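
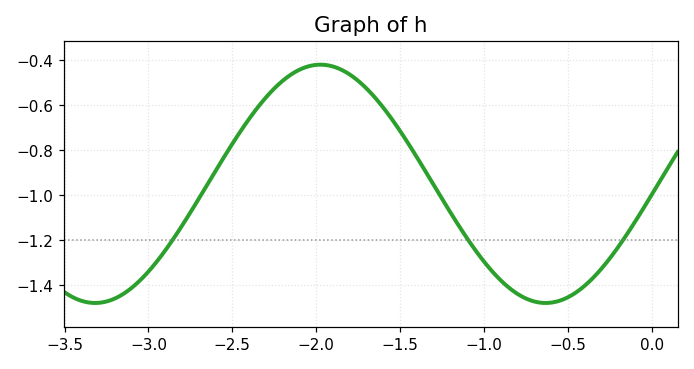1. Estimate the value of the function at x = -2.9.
-1.24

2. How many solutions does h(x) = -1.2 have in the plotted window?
3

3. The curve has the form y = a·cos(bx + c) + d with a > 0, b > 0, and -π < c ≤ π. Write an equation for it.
y = 0.53cos(2.3x - 1.7) - 0.95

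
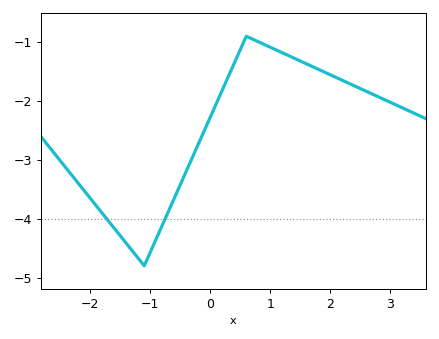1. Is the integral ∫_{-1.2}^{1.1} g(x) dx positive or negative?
negative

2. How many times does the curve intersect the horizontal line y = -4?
2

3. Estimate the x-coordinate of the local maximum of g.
0.6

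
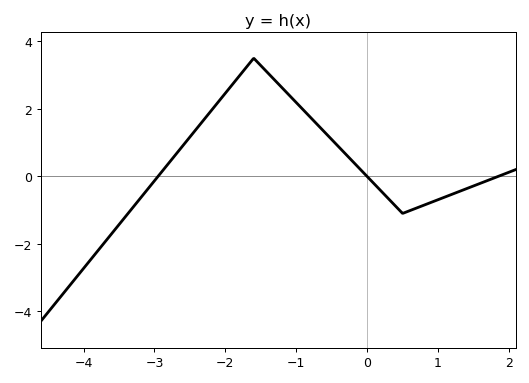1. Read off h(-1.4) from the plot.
3.06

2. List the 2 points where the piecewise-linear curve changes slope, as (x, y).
(-1.6, 3.5); (0.5, -1.1)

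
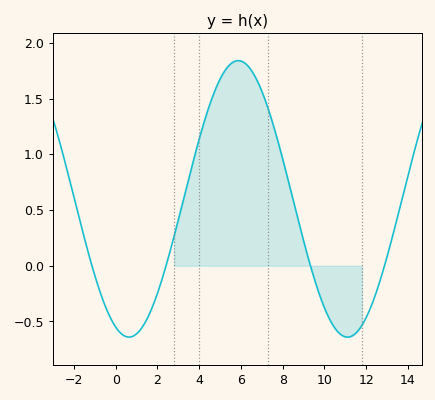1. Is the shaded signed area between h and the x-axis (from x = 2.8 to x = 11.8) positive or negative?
positive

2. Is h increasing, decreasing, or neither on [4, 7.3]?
neither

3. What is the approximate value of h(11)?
-0.637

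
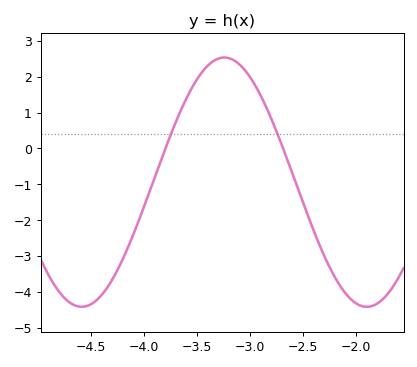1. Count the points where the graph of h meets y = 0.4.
2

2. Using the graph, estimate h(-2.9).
1.5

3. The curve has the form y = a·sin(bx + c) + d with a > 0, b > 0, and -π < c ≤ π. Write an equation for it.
y = 3.48sin(2.3x + 2.8) - 0.94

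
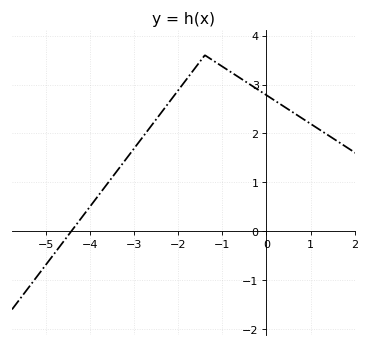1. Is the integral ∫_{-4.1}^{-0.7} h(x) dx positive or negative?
positive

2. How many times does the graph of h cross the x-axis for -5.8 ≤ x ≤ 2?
1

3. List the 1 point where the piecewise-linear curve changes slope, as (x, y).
(-1.4, 3.6)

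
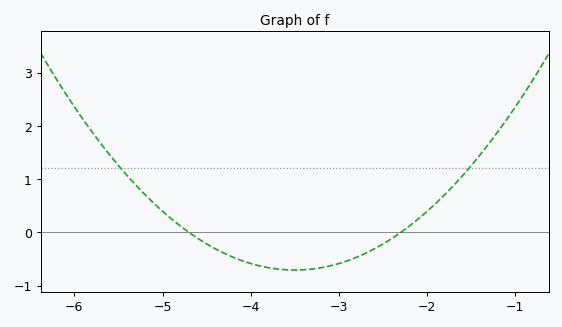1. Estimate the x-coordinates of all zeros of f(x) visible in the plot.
-4.7, -2.3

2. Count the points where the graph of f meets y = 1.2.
2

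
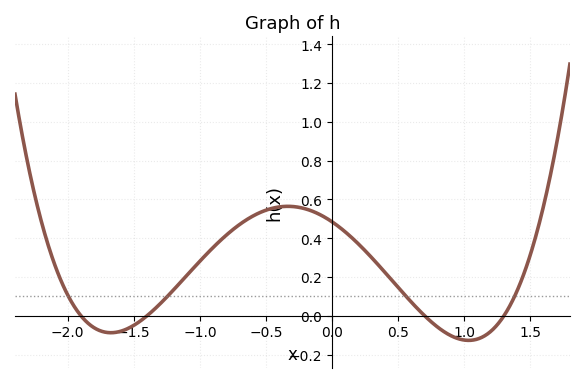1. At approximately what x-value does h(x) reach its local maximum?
-0.3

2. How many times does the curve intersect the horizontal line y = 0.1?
4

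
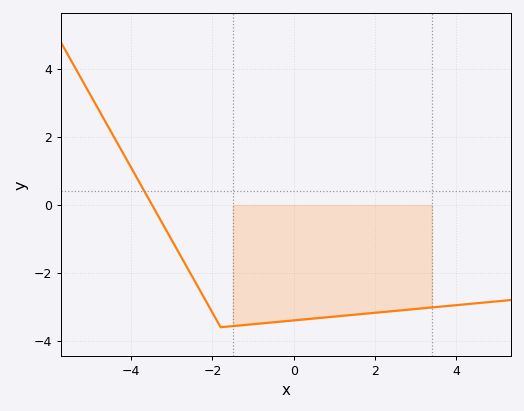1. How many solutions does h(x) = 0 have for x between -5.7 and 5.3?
1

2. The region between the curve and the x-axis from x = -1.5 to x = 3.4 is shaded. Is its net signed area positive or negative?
negative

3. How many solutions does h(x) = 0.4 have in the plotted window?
1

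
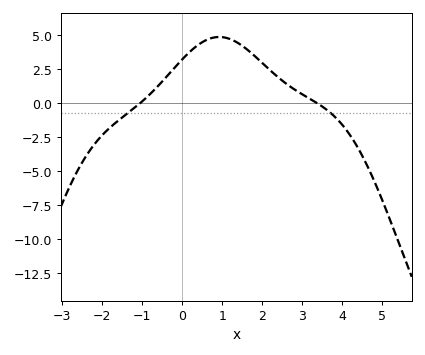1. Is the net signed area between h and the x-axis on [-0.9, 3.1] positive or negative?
positive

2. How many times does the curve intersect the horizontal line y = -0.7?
2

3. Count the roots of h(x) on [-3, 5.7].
2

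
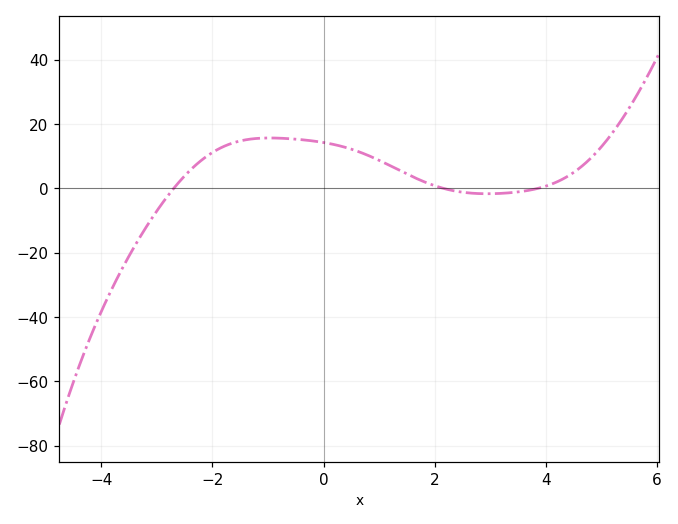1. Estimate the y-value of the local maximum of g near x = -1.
15.7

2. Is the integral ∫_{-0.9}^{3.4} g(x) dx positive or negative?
positive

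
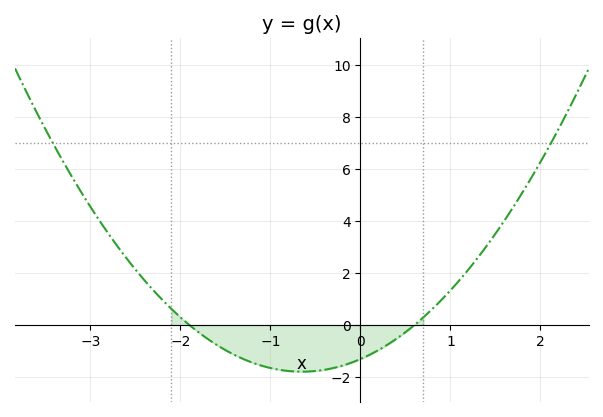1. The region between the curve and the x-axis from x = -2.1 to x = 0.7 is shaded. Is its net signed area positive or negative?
negative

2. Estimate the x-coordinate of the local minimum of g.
-0.7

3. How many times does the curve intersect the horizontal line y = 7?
2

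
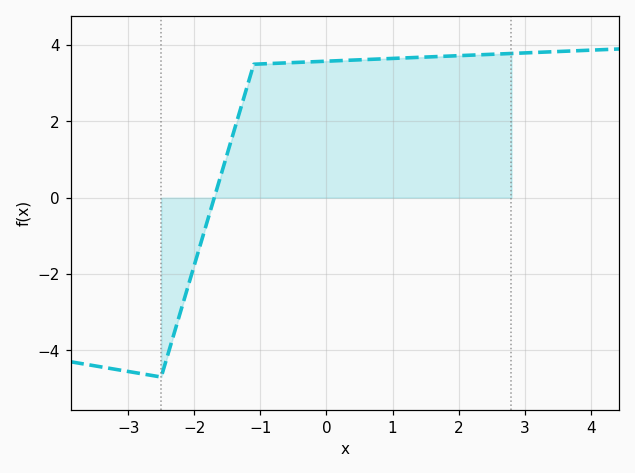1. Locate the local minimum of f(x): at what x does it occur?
-2.6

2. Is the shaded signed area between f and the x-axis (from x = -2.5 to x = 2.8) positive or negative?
positive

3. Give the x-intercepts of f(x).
-1.6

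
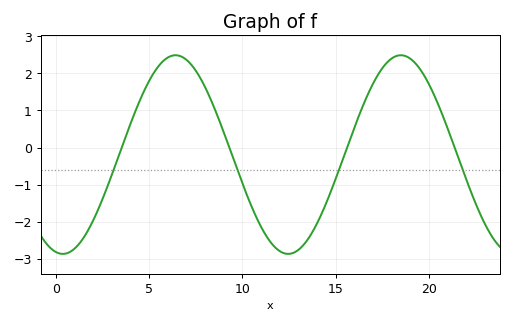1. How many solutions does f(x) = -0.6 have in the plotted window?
4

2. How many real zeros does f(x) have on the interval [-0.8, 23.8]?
4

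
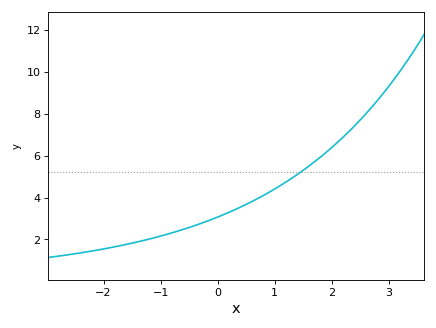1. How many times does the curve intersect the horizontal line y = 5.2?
1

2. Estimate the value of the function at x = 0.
3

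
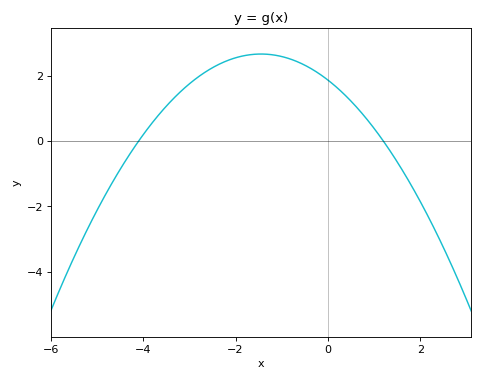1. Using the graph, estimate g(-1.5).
2.6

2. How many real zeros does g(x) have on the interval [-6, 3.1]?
2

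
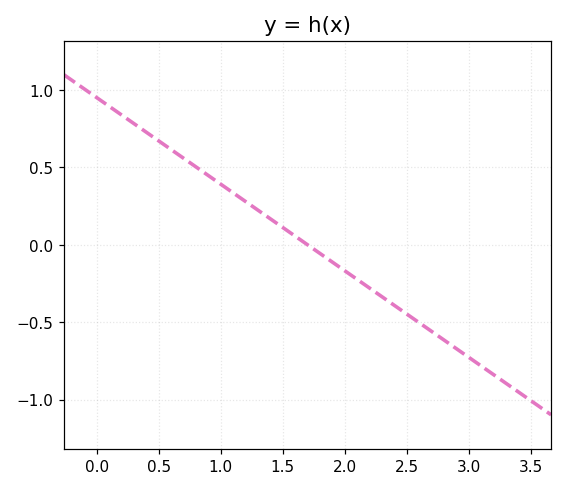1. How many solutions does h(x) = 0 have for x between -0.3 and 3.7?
1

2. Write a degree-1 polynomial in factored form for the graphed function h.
y = -0.56(x - 1.7)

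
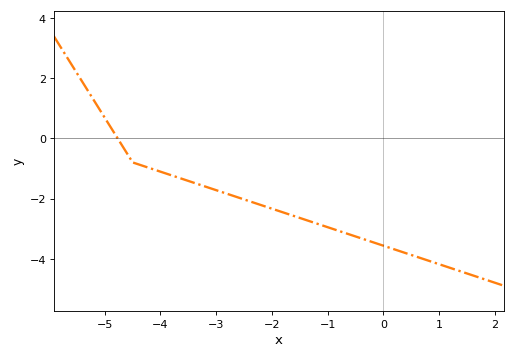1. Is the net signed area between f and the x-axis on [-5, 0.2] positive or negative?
negative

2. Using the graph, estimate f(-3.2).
-1.6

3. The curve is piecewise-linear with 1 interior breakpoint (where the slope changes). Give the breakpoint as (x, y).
(-4.5, -0.8)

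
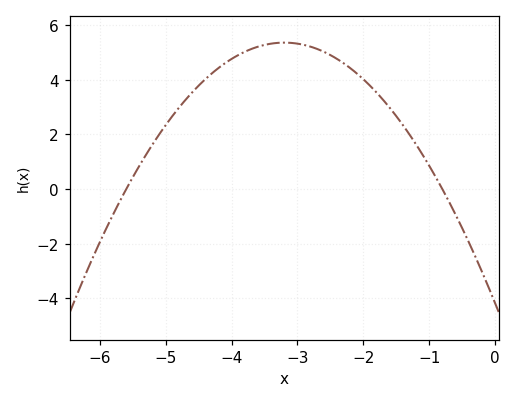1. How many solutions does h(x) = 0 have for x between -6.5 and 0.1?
2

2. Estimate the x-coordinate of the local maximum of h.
-3.2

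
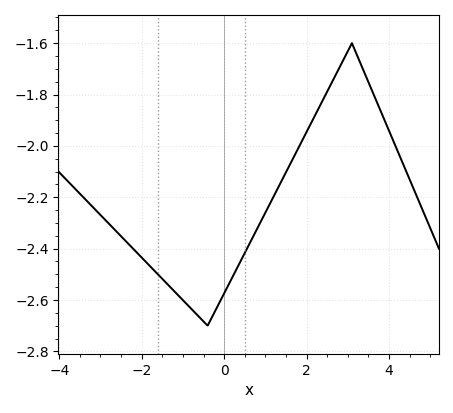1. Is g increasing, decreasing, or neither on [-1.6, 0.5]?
neither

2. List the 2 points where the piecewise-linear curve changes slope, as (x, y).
(-0.4, -2.7); (3.1, -1.6)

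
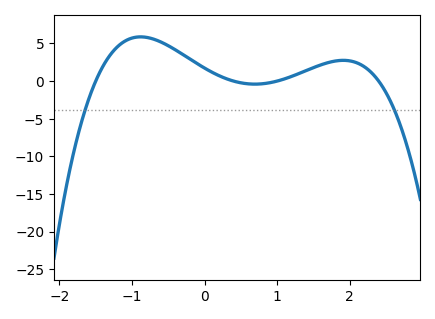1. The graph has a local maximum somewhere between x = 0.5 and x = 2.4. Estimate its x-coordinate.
1.9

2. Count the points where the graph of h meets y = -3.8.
2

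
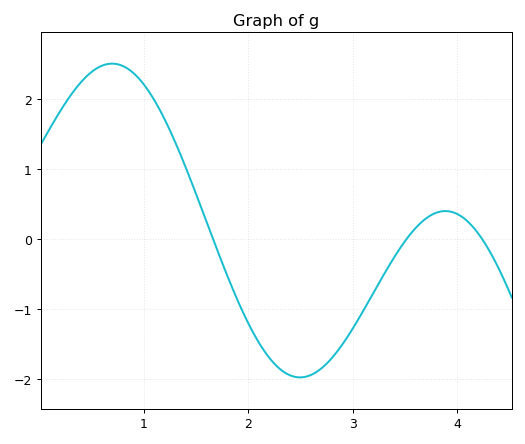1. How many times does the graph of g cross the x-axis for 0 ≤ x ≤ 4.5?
3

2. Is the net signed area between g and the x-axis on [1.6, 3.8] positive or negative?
negative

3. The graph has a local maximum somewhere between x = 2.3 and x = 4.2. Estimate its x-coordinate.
3.9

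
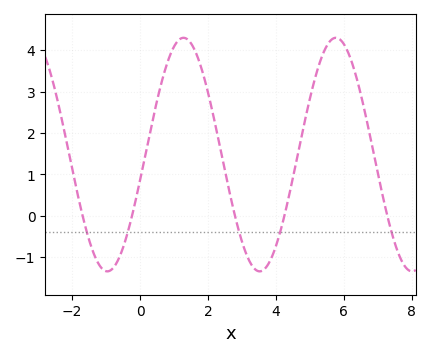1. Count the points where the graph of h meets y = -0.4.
5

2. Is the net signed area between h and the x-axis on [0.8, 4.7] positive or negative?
positive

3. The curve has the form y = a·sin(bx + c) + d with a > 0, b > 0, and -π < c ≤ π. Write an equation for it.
y = 2.82sin(1.4x - 0.22) + 1.48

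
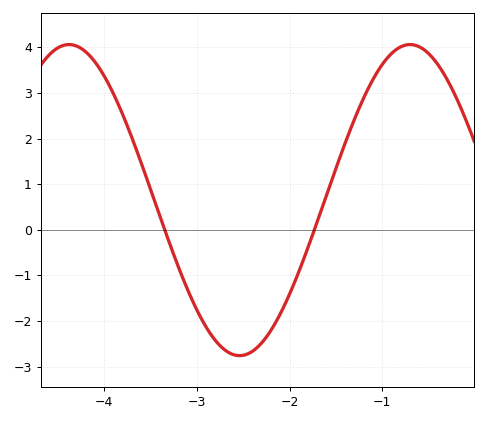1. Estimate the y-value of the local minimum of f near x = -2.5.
-2.76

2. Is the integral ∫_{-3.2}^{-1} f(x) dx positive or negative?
negative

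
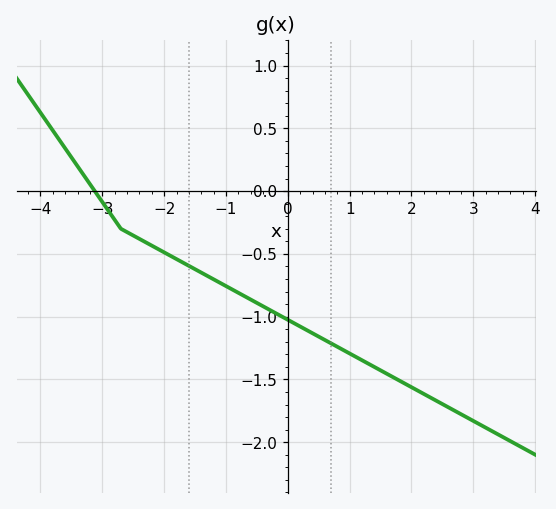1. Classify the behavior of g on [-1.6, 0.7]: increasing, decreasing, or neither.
decreasing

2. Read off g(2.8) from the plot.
-1.78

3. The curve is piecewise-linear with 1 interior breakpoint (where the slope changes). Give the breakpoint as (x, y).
(-2.7, -0.3)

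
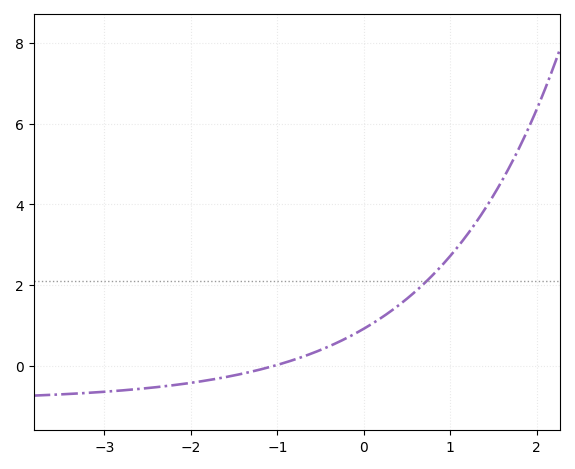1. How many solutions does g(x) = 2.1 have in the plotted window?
1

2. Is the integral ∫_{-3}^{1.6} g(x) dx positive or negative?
positive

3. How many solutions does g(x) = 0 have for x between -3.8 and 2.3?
1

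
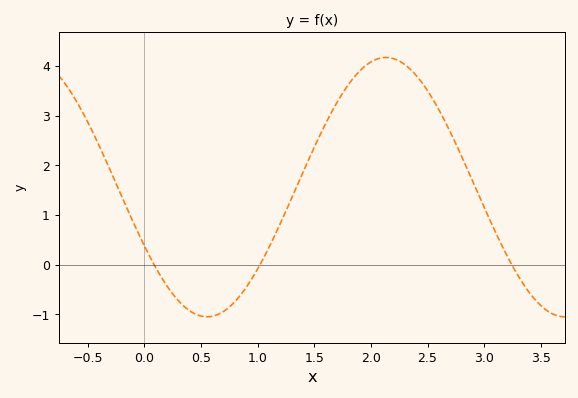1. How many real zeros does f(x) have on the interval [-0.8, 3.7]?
3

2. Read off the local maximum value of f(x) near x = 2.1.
4.2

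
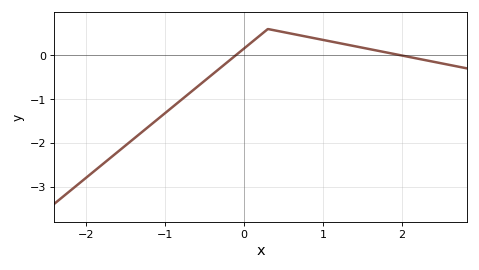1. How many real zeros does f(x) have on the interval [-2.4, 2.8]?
2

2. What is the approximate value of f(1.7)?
0.101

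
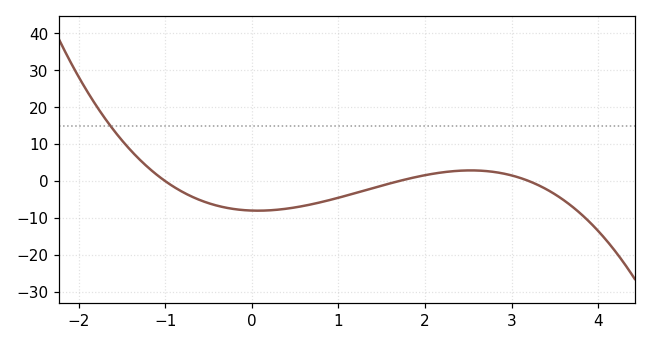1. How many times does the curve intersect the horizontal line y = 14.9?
1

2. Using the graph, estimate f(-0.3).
-7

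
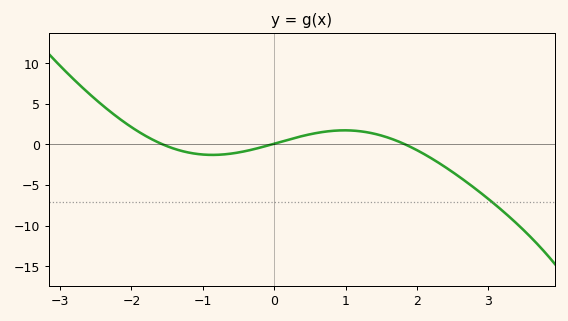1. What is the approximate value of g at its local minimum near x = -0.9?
-1.5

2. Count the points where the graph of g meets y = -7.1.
1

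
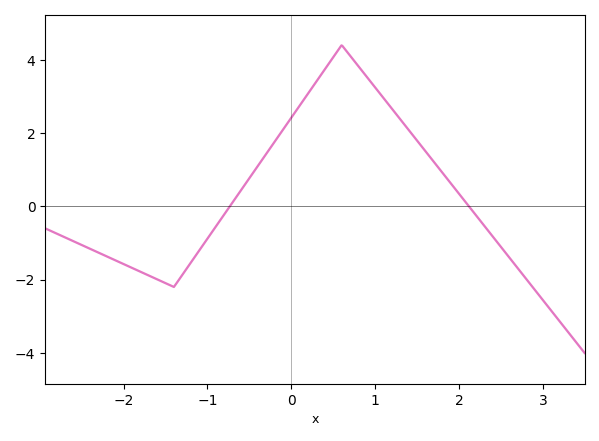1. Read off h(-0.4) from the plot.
1.1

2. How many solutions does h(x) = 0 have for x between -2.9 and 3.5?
2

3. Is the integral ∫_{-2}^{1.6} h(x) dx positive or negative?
positive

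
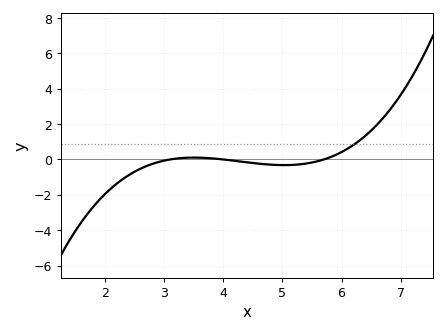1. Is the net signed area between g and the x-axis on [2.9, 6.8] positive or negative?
positive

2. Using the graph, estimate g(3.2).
0.048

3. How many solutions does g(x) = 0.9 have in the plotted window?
1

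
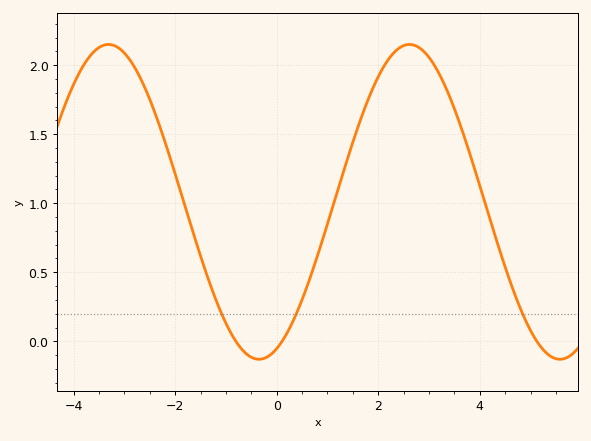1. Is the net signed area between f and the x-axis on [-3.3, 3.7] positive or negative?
positive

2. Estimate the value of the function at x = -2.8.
1.99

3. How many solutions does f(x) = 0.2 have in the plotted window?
3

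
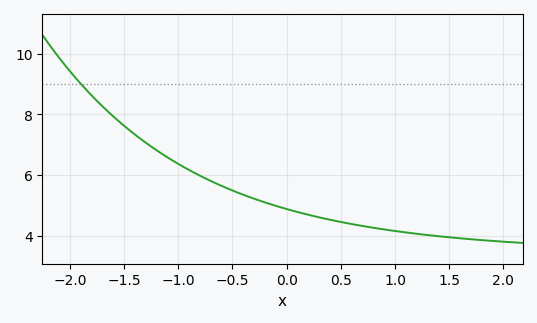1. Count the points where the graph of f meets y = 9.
1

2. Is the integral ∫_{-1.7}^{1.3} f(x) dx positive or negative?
positive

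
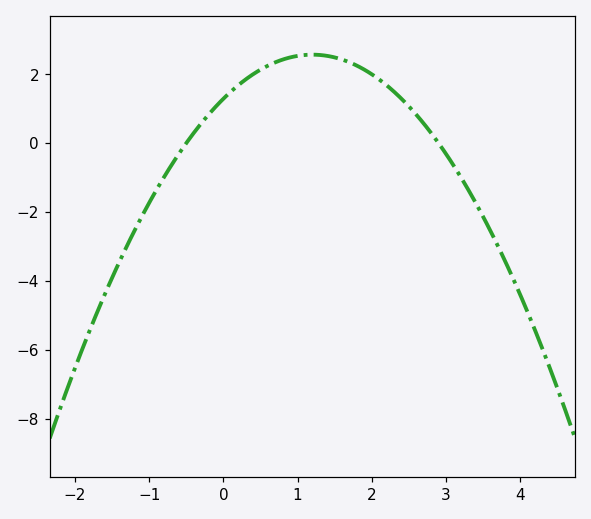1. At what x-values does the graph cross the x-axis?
-0.5, 2.9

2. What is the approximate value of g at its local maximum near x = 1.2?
2.6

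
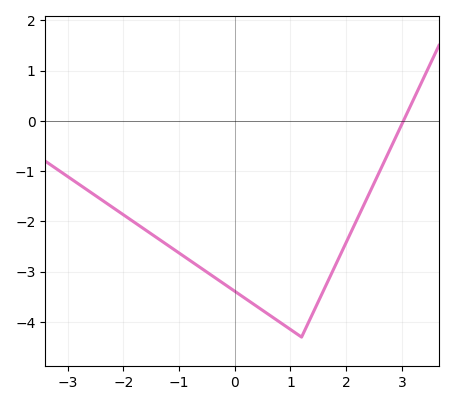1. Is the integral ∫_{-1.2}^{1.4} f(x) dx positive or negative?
negative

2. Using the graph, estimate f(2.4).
-1.48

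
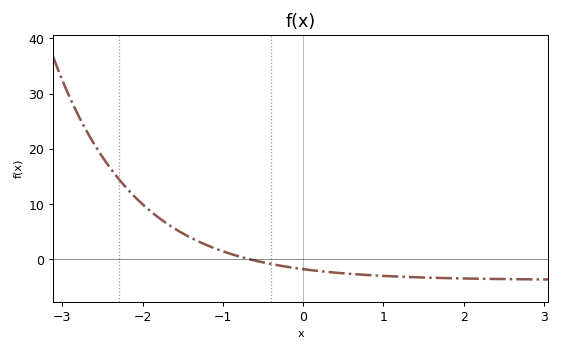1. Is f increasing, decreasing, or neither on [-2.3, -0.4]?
decreasing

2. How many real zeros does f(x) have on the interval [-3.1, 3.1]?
1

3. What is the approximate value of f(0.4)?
-2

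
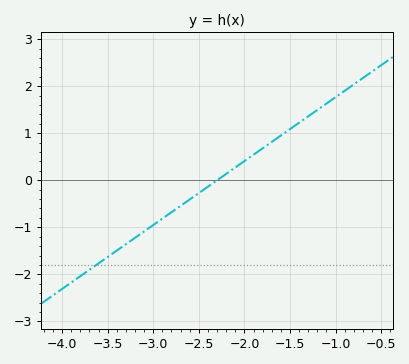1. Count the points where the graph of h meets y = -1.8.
1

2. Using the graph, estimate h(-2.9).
-0.8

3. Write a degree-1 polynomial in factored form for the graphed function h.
y = 1.36(x + 2.3)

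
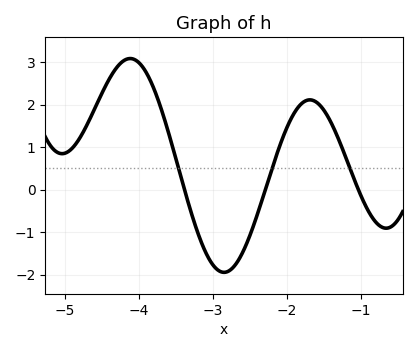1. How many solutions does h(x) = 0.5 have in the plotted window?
3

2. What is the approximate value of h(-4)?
3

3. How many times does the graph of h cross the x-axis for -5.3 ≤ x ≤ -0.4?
3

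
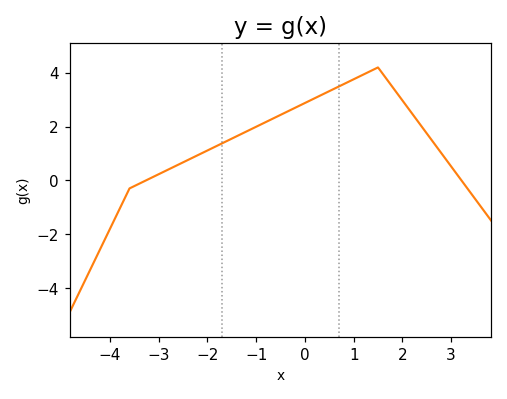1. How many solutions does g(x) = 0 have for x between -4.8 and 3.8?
2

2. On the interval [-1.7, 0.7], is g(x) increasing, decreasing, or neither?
increasing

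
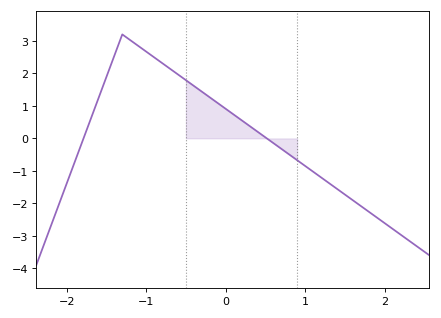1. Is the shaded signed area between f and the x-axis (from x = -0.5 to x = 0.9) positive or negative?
positive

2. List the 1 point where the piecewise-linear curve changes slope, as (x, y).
(-1.3, 3.2)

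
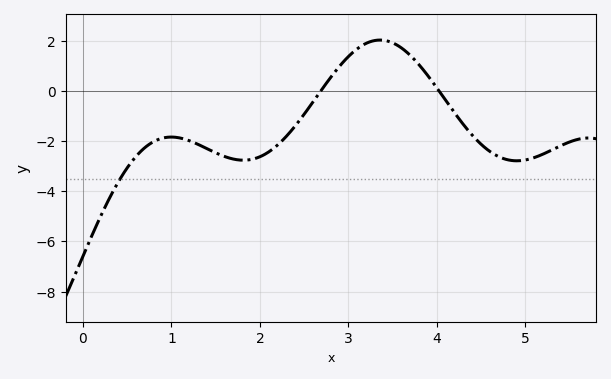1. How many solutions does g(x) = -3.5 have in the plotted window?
1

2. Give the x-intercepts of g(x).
2.7, 4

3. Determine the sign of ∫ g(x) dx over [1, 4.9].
negative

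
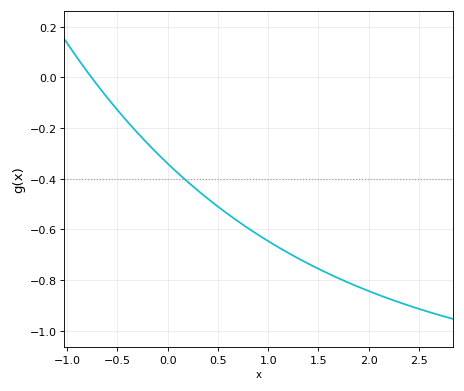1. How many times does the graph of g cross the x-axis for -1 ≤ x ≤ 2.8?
1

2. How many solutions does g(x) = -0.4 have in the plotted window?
1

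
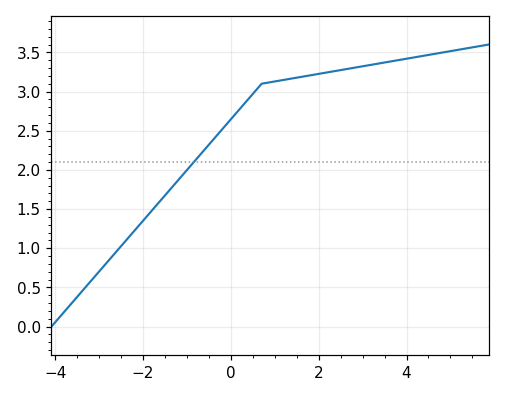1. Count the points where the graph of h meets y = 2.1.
1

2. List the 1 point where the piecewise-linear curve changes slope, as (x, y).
(0.7, 3.1)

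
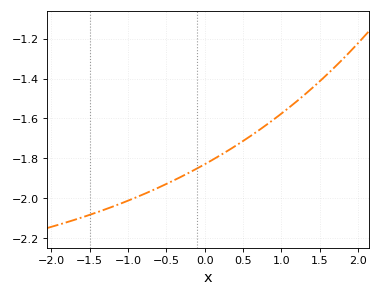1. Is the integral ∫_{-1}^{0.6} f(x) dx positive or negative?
negative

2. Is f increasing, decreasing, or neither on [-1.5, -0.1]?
increasing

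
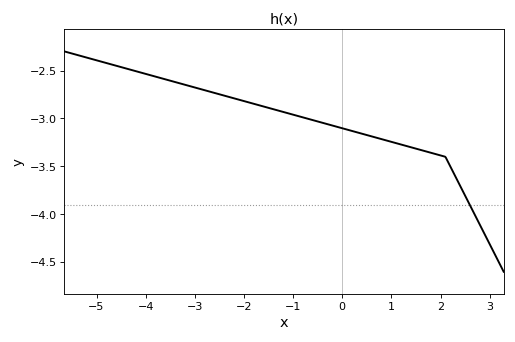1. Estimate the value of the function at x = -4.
-2.55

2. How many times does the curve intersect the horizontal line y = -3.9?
1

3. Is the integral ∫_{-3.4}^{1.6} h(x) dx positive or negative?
negative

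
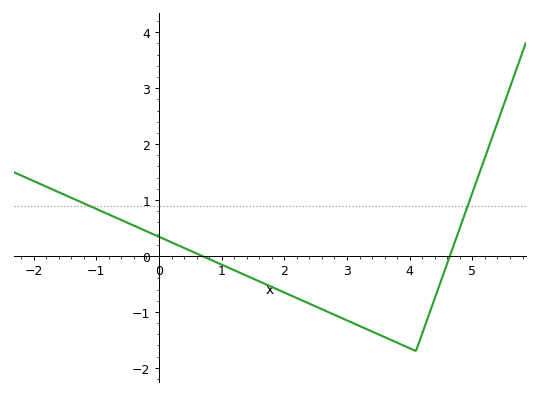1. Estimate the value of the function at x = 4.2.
-1.4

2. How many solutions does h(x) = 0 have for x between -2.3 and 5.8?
2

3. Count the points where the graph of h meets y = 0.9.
2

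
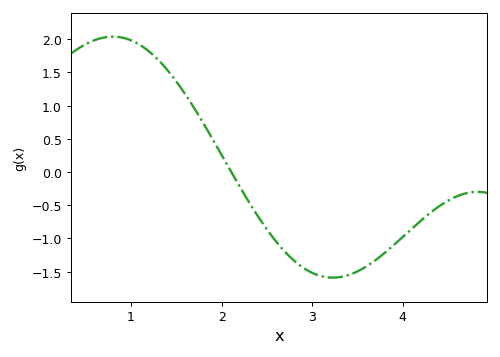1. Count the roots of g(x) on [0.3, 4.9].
1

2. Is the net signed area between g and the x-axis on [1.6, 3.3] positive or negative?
negative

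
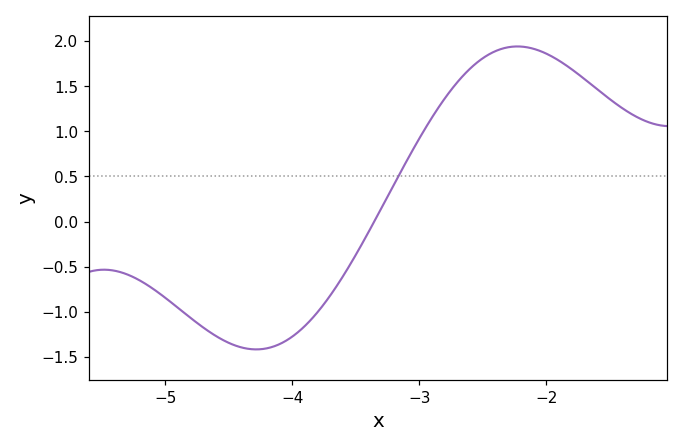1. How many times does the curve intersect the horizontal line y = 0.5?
1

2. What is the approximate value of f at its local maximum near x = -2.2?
1.95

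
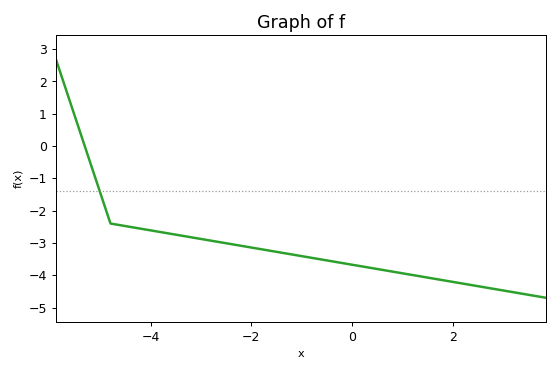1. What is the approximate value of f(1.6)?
-4.1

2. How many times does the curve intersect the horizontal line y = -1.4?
1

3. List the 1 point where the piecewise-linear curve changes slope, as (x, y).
(-4.8, -2.4)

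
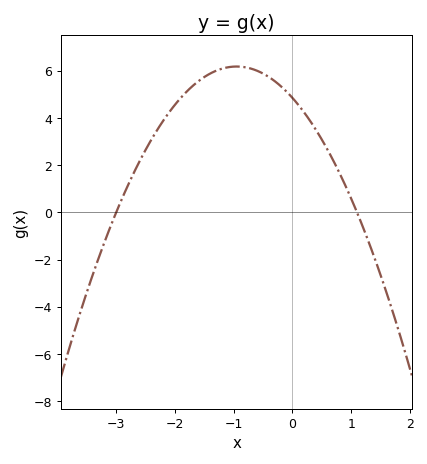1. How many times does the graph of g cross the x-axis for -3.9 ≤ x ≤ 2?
2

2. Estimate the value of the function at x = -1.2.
6.09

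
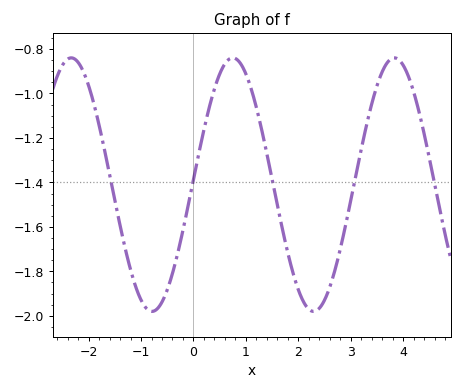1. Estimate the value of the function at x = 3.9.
-0.84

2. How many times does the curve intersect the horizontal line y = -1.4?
5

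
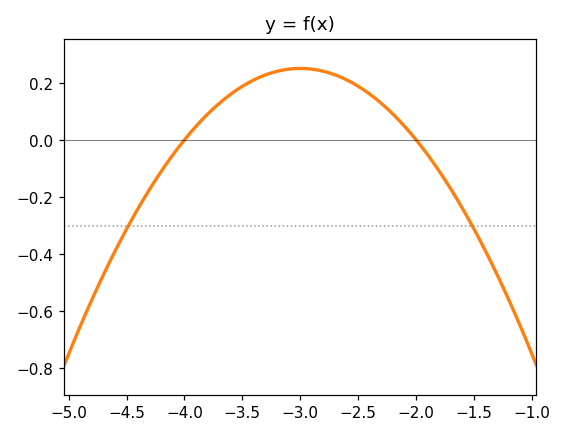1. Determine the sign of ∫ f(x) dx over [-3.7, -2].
positive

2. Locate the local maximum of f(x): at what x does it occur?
-3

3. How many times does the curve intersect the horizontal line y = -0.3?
2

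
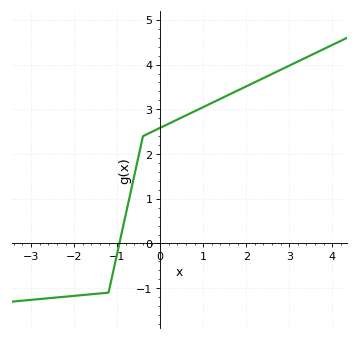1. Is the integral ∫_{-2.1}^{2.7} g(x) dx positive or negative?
positive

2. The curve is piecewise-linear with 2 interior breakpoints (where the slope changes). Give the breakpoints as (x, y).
(-1.2, -1.1); (-0.4, 2.4)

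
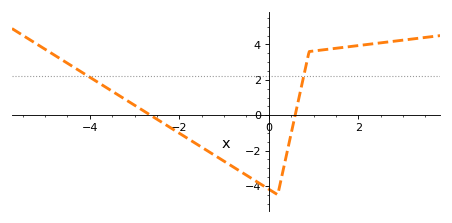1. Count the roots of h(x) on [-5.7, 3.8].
2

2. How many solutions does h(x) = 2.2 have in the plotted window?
2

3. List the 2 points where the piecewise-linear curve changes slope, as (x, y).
(0.2, -4.5); (0.9, 3.6)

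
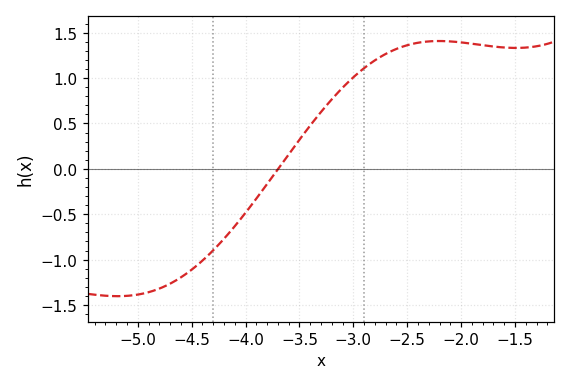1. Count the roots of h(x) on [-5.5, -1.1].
1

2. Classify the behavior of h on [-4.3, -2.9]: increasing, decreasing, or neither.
increasing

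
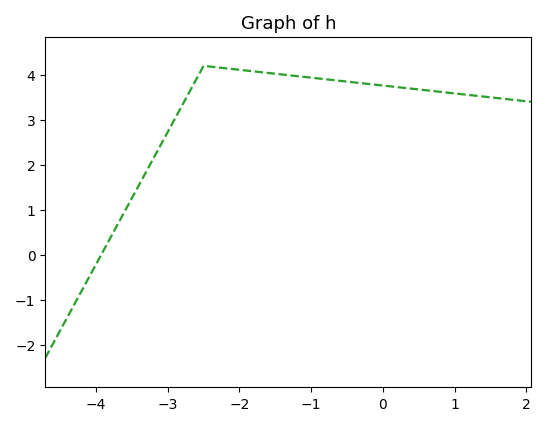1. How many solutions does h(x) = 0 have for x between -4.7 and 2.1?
1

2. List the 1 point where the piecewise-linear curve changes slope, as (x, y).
(-2.5, 4.2)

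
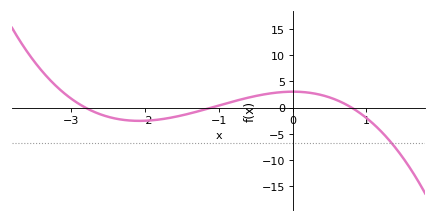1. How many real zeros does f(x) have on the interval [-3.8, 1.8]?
3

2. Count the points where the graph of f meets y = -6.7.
1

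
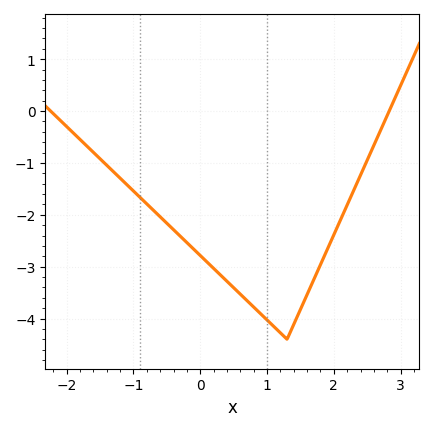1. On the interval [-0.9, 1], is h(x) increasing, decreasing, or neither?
decreasing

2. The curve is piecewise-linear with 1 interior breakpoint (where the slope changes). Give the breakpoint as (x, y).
(1.3, -4.4)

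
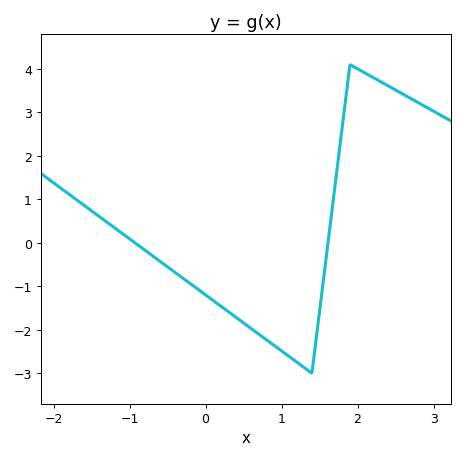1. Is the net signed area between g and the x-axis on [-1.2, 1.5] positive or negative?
negative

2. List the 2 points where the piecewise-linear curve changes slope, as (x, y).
(1.4, -3); (1.9, 4.1)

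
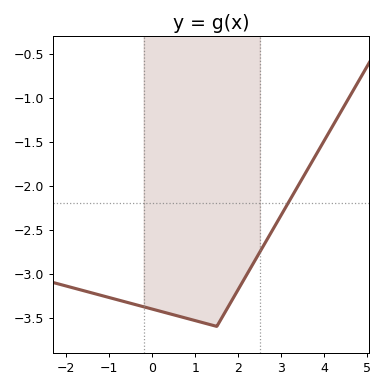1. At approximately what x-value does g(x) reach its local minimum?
1.5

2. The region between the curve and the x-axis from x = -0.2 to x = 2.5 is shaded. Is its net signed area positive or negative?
negative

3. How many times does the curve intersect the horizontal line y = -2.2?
1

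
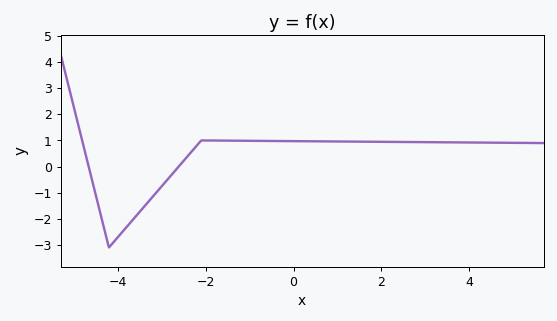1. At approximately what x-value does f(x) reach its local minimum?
-4.2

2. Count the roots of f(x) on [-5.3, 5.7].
2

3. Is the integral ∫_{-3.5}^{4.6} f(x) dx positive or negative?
positive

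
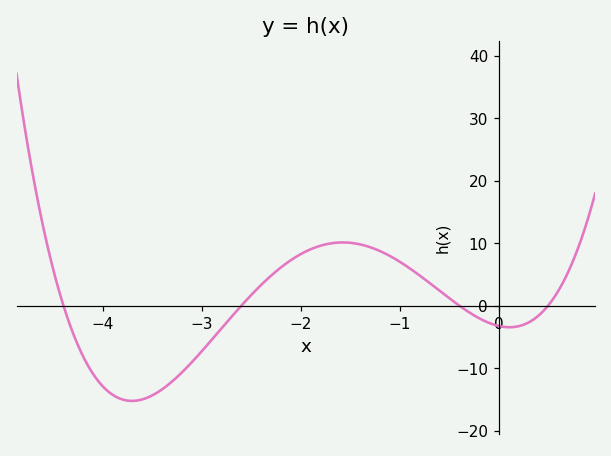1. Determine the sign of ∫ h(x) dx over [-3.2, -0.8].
positive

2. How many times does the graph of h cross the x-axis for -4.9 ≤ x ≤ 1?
4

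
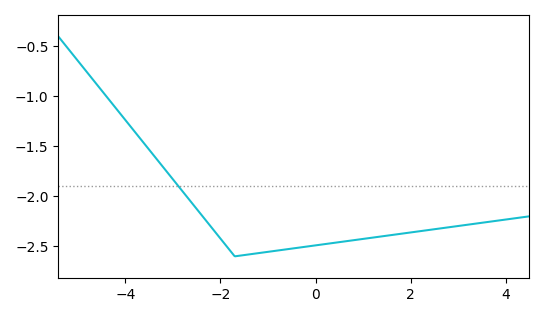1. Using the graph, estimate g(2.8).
-2.3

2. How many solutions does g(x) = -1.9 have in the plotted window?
1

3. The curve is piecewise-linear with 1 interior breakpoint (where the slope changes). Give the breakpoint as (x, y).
(-1.7, -2.6)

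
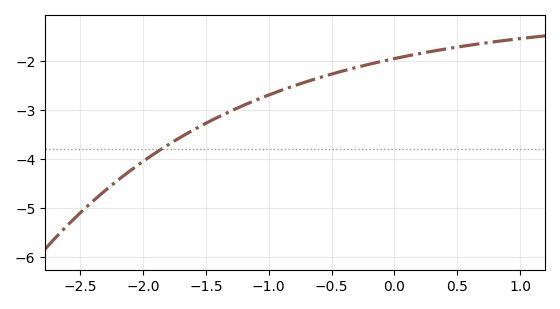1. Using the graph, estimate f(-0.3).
-2.14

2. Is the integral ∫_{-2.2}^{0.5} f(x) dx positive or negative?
negative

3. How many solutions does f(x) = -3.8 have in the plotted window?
1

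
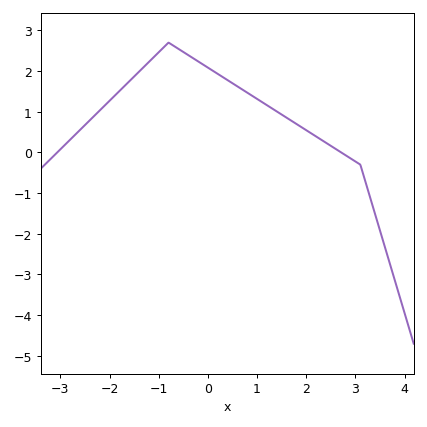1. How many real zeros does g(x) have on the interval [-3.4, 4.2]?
2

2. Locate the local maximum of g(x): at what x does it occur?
-0.8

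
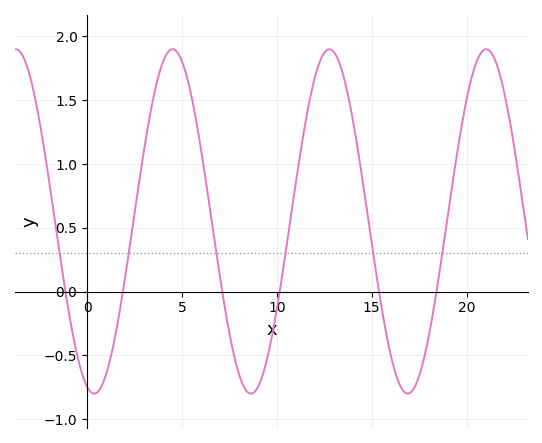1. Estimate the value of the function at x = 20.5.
1.79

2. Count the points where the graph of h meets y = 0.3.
6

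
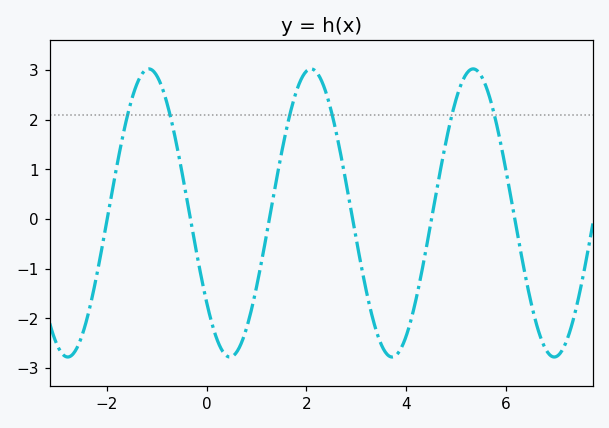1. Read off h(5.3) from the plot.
3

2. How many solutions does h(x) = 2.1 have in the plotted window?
6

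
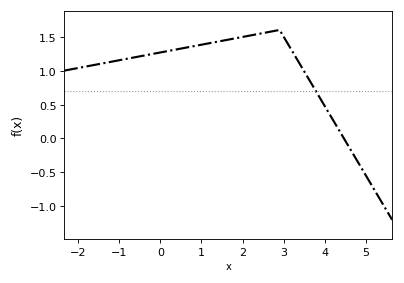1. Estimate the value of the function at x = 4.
0.45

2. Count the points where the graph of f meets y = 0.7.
1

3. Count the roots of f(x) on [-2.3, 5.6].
1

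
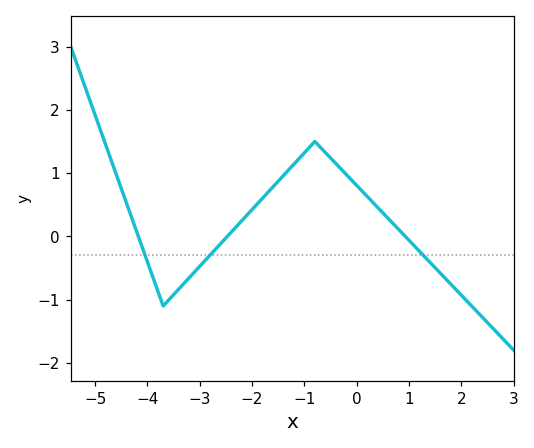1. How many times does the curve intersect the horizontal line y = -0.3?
3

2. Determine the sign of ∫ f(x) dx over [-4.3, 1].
positive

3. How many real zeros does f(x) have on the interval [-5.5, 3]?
3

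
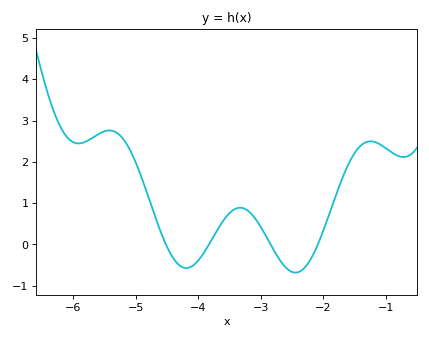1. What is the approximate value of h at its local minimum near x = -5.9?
2.44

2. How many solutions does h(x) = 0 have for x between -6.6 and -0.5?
4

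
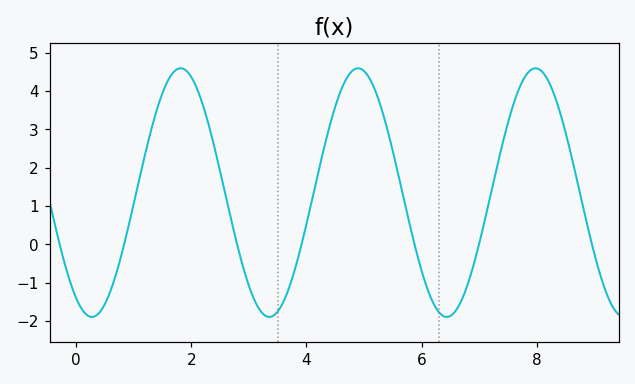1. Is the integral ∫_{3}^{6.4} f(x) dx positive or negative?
positive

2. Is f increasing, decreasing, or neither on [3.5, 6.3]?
neither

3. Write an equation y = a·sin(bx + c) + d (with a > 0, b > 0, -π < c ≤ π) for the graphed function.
y = 3.25sin(2x - 2.1) + 1.35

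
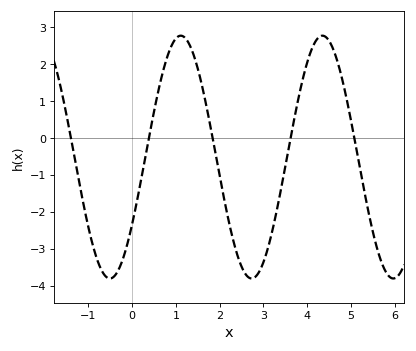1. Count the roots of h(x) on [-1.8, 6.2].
5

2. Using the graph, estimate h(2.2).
-2.2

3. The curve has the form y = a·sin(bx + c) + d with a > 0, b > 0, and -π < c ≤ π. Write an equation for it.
y = 3.29sin(1.9x - 0.58) - 0.52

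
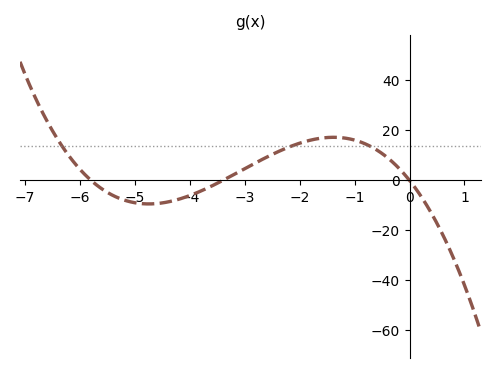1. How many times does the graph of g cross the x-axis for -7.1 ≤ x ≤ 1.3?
3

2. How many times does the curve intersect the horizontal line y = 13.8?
3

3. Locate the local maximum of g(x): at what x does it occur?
-1.4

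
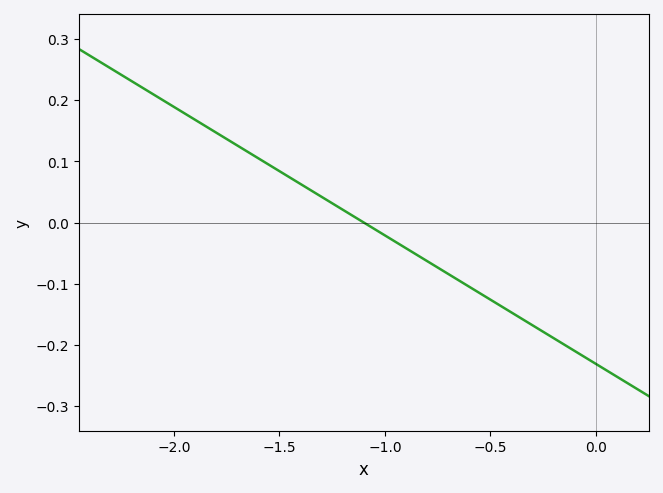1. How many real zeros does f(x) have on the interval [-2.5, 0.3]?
1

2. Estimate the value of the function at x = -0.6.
-0.105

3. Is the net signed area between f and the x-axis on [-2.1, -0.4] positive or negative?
positive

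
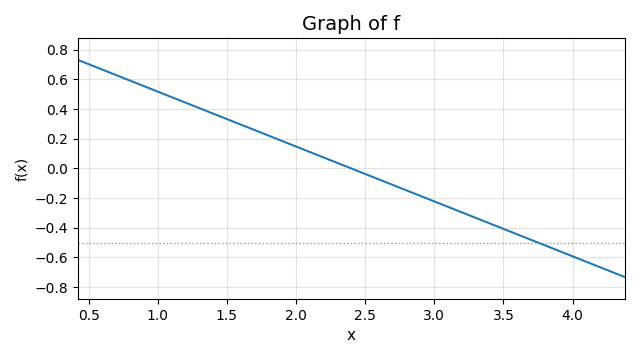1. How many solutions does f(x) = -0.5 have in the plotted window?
1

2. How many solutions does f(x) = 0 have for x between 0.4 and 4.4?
1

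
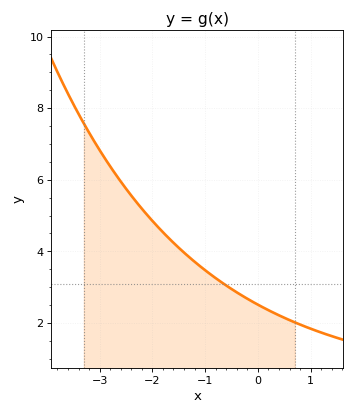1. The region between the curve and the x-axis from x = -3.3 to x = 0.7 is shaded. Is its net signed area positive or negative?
positive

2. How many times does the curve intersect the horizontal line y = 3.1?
1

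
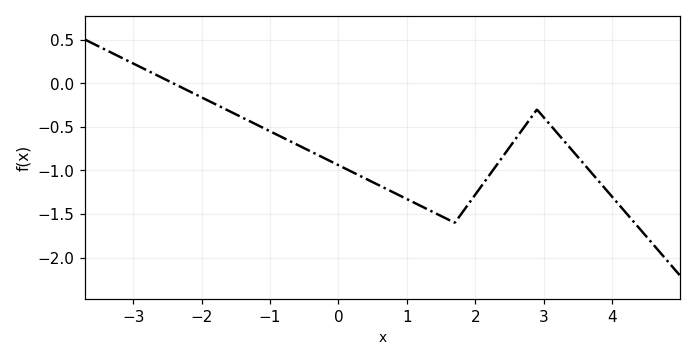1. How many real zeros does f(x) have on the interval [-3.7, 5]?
1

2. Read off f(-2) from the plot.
-0.161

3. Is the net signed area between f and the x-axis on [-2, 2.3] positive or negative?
negative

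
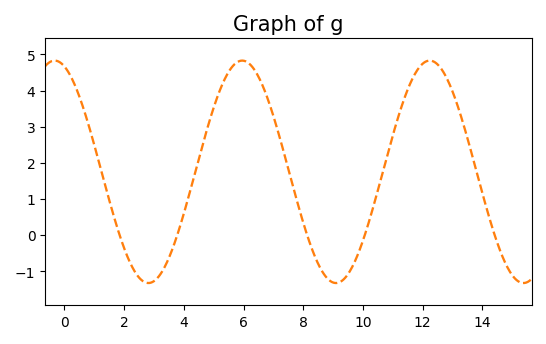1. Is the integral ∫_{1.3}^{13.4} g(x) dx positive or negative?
positive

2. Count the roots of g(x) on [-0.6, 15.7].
5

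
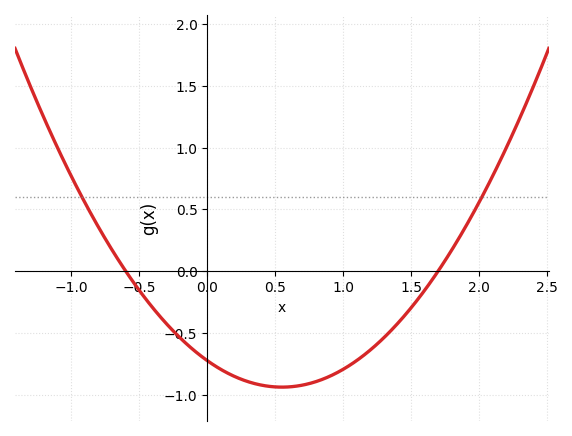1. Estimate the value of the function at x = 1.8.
0.15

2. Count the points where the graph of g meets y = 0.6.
2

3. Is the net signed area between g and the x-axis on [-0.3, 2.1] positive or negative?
negative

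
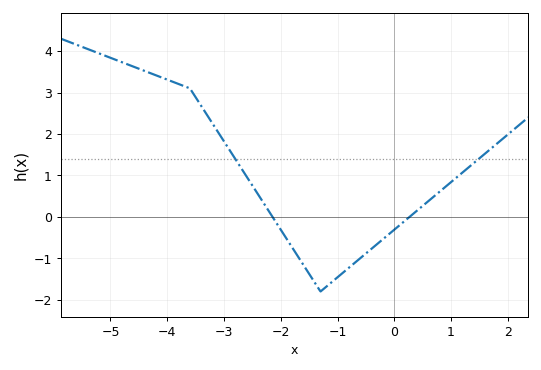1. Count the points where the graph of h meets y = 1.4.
2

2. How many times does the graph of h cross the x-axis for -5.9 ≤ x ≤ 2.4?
2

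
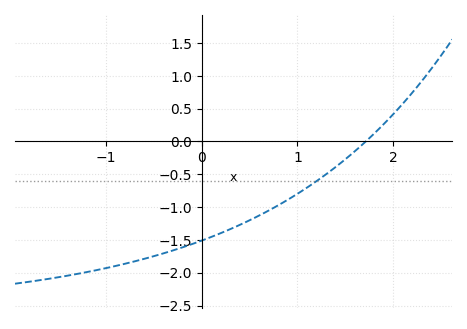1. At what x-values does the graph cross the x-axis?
1.7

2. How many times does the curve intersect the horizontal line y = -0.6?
1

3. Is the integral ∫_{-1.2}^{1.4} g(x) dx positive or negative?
negative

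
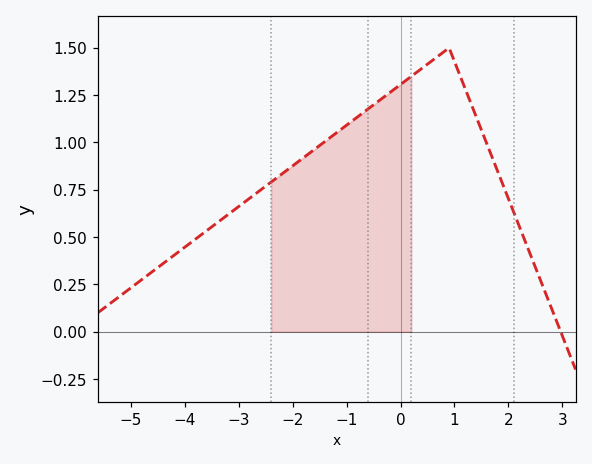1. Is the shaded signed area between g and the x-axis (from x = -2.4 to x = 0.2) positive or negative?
positive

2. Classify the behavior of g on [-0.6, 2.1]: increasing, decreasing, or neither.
neither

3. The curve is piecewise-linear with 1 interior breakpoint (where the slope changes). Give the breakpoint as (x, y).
(0.9, 1.5)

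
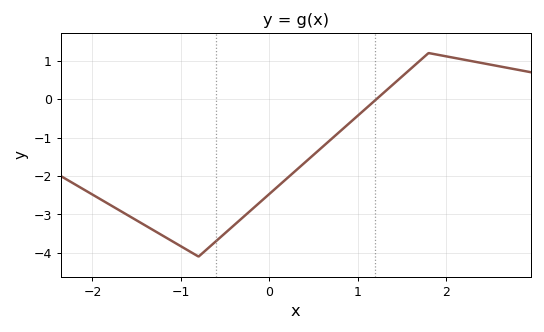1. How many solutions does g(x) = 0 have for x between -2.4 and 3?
1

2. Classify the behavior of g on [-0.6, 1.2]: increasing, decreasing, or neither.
increasing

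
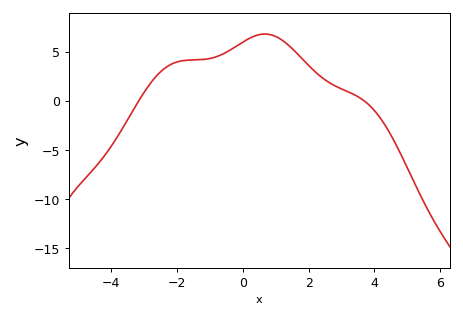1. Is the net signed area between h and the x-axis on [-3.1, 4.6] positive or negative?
positive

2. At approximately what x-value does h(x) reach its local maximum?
0.6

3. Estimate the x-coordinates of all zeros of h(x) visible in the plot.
-3.2, 3.6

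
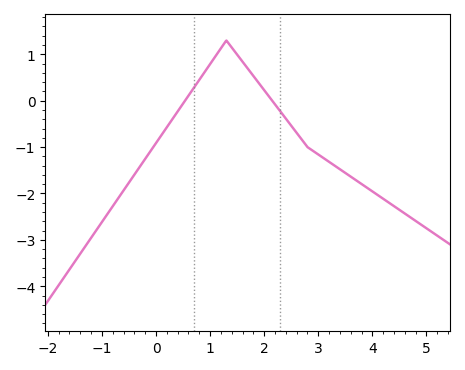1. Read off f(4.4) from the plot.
-2.27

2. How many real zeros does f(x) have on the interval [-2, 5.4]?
2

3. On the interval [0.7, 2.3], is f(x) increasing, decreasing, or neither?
neither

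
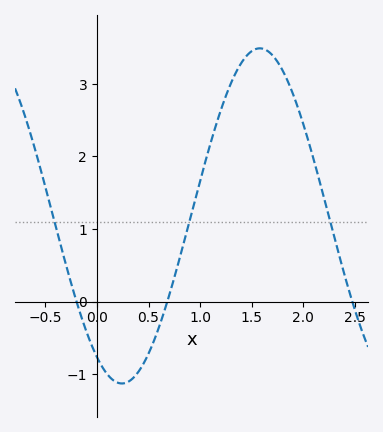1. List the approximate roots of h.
-0.198, 0.682, 2.48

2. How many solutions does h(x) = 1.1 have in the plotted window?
3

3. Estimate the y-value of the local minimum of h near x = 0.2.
-1.13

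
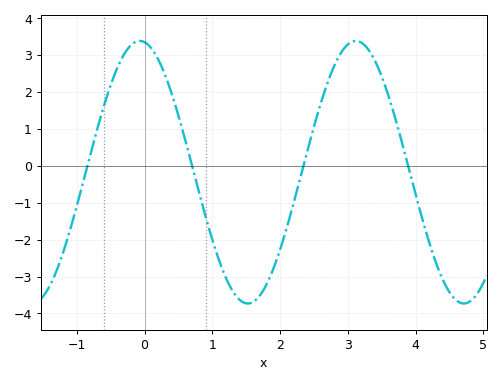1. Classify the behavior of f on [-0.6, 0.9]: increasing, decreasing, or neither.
neither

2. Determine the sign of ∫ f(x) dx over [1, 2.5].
negative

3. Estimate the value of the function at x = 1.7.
-3.5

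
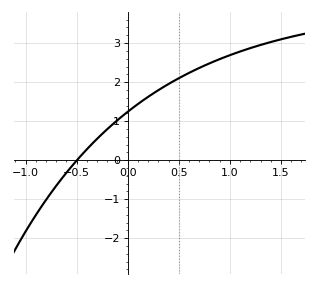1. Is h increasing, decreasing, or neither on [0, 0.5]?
increasing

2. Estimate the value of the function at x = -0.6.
-0.3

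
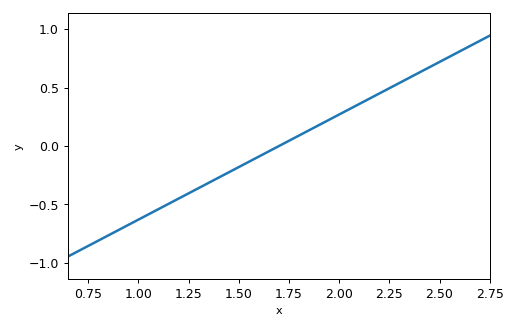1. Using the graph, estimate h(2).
0.25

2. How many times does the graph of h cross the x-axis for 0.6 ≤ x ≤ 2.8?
1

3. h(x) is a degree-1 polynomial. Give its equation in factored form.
y = 0.9(x - 1.7)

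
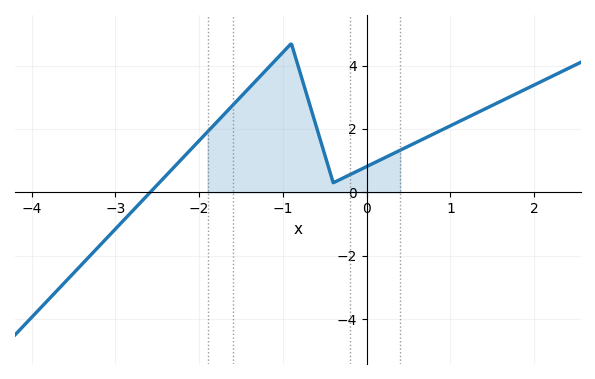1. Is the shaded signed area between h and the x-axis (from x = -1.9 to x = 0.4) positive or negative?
positive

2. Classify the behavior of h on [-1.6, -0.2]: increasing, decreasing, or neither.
neither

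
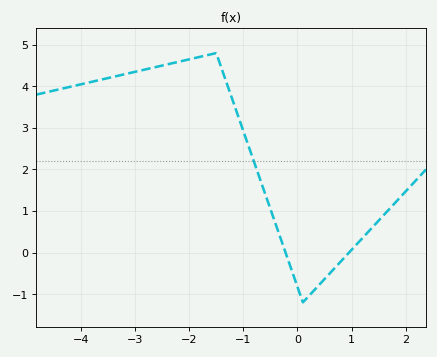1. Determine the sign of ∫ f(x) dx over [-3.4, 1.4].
positive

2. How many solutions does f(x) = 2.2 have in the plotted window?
1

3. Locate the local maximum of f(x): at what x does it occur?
-1.5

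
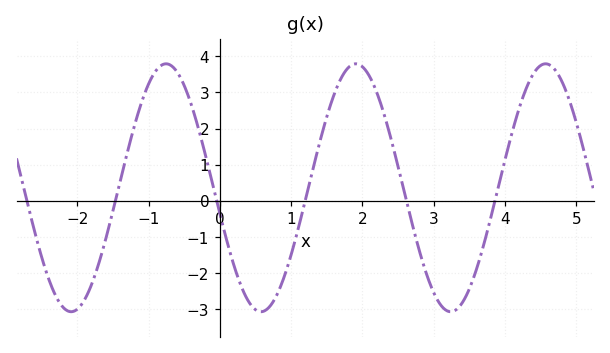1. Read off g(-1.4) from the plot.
0.526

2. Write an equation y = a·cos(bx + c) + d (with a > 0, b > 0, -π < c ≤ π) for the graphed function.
y = 3.43cos(2.36x + 1.78) + 0.36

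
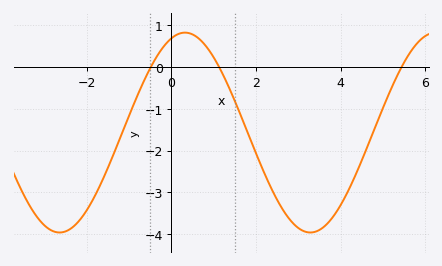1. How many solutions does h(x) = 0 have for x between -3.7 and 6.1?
3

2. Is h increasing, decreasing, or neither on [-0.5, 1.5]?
neither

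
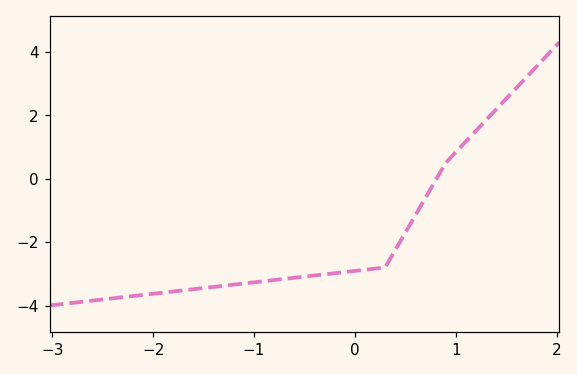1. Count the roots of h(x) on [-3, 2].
1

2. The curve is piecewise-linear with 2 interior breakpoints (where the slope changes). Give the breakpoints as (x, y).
(0.3, -2.8); (0.9, 0.5)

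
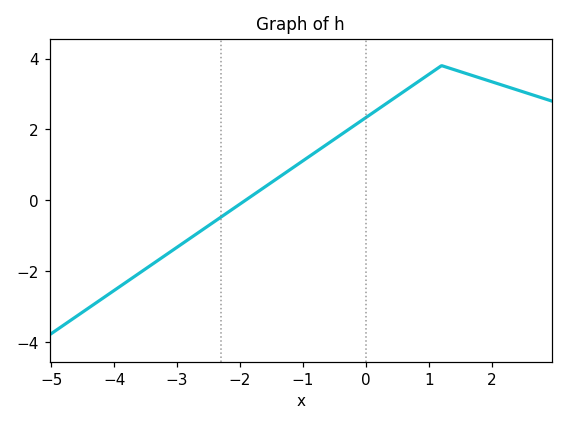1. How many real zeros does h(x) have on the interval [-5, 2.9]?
1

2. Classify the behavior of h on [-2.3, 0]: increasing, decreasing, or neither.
increasing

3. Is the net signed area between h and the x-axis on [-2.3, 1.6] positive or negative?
positive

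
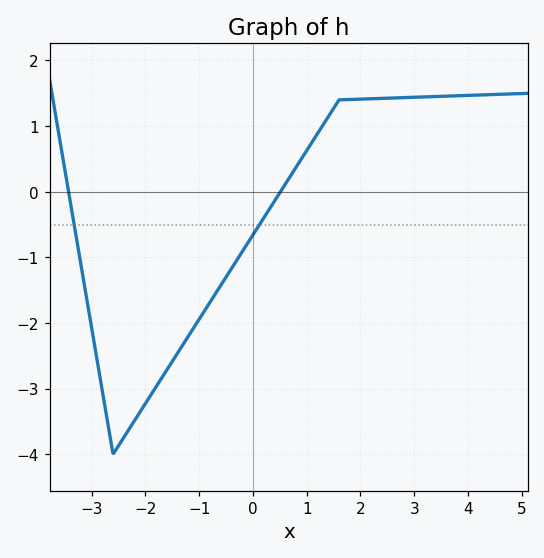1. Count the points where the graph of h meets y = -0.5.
2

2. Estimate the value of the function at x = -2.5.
-3.9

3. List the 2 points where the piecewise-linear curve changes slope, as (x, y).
(-2.6, -4); (1.6, 1.4)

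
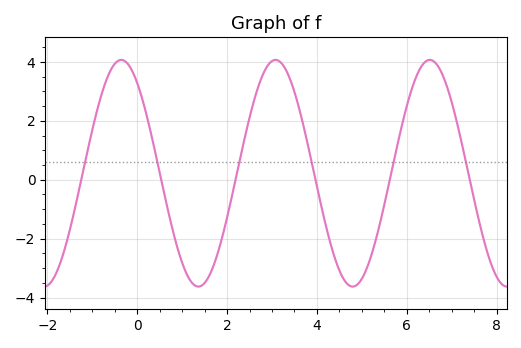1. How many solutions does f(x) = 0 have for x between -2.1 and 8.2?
6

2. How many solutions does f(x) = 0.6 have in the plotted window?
6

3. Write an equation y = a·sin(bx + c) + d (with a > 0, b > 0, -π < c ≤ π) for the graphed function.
y = 3.85sin(1.8x + 2.2) + 0.22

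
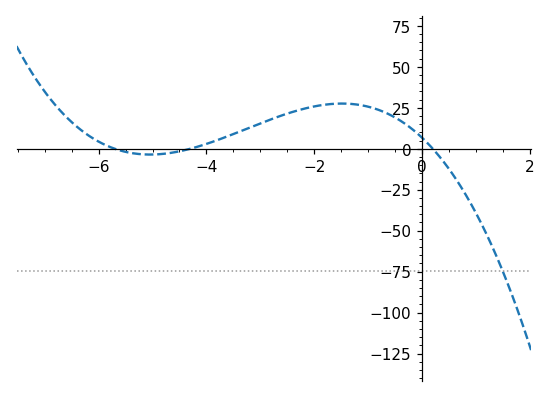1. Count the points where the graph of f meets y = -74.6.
1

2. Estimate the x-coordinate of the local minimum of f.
-5.05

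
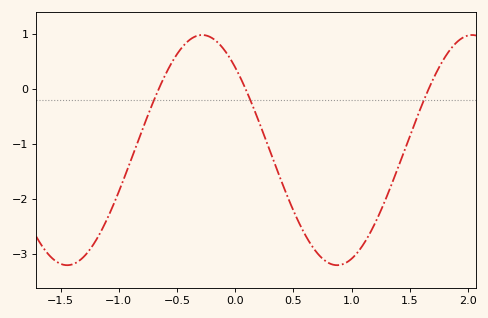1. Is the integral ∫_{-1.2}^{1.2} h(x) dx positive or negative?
negative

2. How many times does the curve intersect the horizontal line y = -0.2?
3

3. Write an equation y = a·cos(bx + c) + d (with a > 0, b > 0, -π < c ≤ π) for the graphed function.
y = 2.1cos(2.7x + 0.77) - 1.11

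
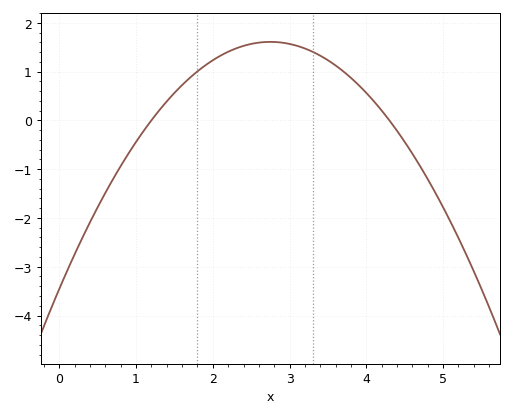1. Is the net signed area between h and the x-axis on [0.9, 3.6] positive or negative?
positive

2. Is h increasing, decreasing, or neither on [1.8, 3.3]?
neither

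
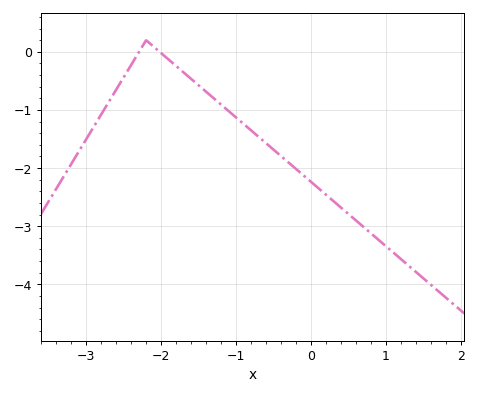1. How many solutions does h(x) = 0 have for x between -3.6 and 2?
2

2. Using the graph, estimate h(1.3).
-3.67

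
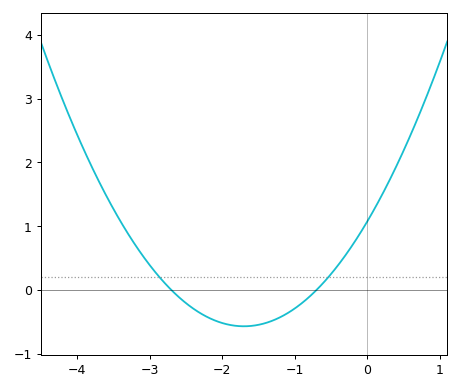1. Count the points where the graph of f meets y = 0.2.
2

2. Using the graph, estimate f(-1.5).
-0.547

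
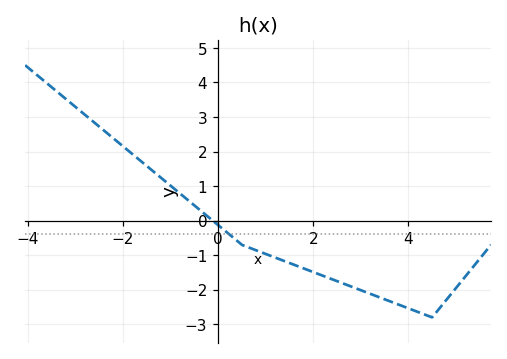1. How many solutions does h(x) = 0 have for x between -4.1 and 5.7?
1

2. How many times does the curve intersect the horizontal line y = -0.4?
1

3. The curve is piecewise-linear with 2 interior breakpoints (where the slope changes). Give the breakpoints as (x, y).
(0.5, -0.7); (4.5, -2.8)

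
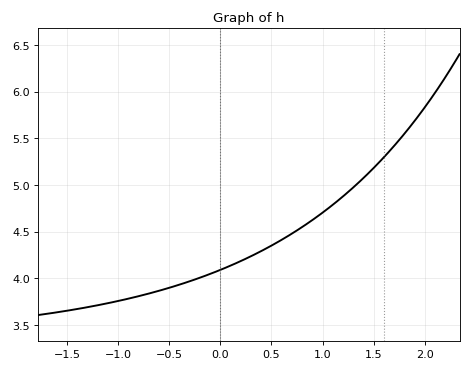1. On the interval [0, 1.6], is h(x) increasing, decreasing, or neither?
increasing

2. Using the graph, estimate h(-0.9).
3.8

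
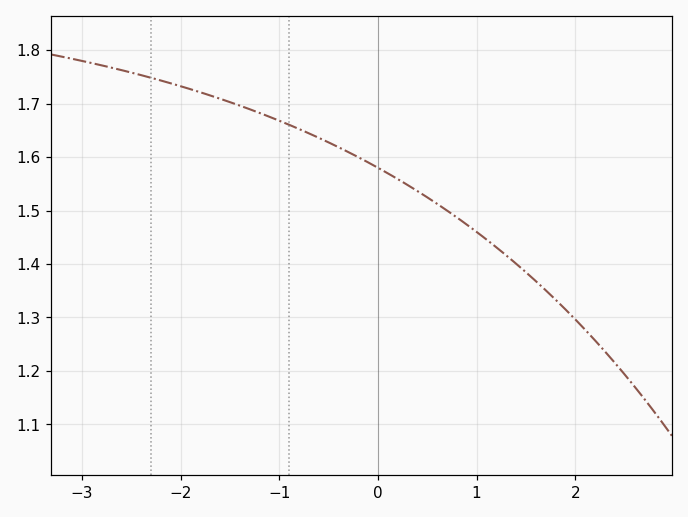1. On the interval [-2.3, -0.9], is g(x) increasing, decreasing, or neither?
decreasing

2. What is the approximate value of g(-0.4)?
1.62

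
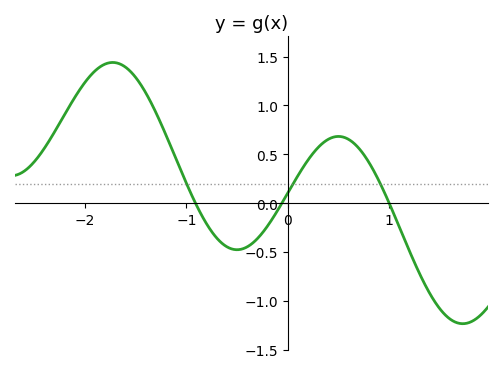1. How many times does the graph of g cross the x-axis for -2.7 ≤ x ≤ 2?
3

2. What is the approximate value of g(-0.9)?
-0.023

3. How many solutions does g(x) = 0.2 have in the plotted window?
3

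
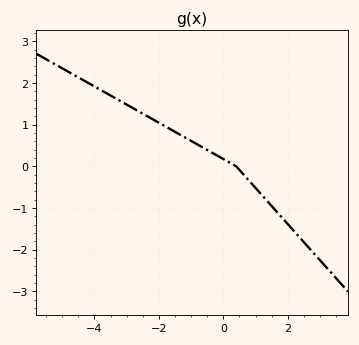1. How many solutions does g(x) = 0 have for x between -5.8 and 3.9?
1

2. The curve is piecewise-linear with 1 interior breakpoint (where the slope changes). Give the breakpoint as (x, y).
(0.4, 0)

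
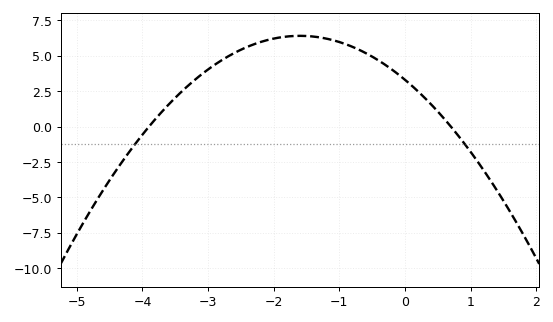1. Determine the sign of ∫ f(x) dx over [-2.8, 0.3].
positive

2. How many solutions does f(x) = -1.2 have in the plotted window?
2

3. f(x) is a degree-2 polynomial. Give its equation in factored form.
y = -1.21(x + 3.9)(x - 0.7)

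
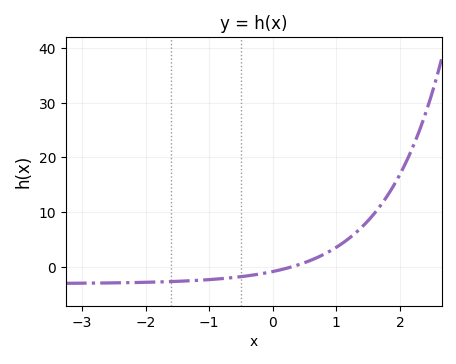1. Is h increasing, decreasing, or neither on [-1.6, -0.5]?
increasing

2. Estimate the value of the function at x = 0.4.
0.317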